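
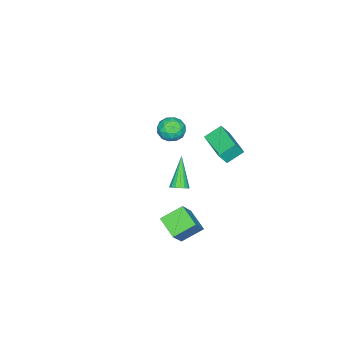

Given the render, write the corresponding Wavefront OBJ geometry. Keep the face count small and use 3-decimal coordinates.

v 2.025 1.868 -0.76
v 3.098 1.992 0.54
v 2.6 3.061 -1.349
v 3.673 3.186 -0.05
v 3.007 1.034 -1.49
v 4.08 1.159 -0.191
v 3.582 2.228 -2.08
v 4.655 2.352 -0.78
v -2.207 0.71 1.53
v -3.017 1.33 2.199
v -1 2.365 1.454
v -1.81 2.986 2.123
v -1.75 0.414 2.357
v -2.56 1.035 3.026
v -0.543 2.07 2.281
v -1.353 2.69 2.95
v 2.573 1.449 1.501
v 2.915 1.017 1.597
v 1.367 0.851 3.099
v 3.017 1.213 1.747
v 3.017 1.464 1.841
v 2.916 1.712 1.858
v 2.735 1.899 1.792
v 2.518 1.984 1.66
v 2.313 1.946 1.491
v 2.168 1.794 1.324
v 2.115 1.563 1.198
v 2.168 1.307 1.142
v 2.313 1.083 1.167
v 2.517 0.943 1.269
v 2.735 0.919 1.424
v -4.736 -2.872 -0.322
v -4.286 -2.481 0.386
v -3.594 -3.819 -0.526
v -3.144 -3.428 0.182
v -3.906 -3.929 0.339
v -4.611 -3.344 0.465
v -3.269 -2.956 -0.605
v -3.974 -2.371 -0.479
v -3.379 -2.533 0.211
v -3.772 -3.134 0.794
v -4.108 -3.166 -0.934
v -4.501 -3.767 -0.351
v -4.611 -2.594 0.05
v -3.269 -3.706 -0.19
v -3.717 -4.001 -0.098
v -3.452 -3.771 0.318
v -4.803 -3.101 0.097
v -4.538 -2.871 0.512
v -4.314 -3.721 0.485
v -3.342 -3.429 -0.652
v -3.077 -3.199 -0.237
v -4.428 -2.529 -0.458
v -4.163 -2.299 -0.042
v -3.566 -2.579 -0.625
v -3.813 -2.394 0.363
v -3.142 -2.951 0.243
v -3.215 -2.674 -0.219
v -3.63 -2.33 -0.145
v -4.045 -2.747 0.706
v -3.373 -3.304 0.586
v -3.821 -3.598 0.678
v -4.236 -3.254 0.752
v -3.512 -2.778 0.603
v -4.507 -2.996 -0.726
v -3.835 -3.553 -0.846
v -3.644 -3.046 -0.892
v -4.059 -2.702 -0.818
v -4.738 -3.349 -0.383
v -4.067 -3.906 -0.503
v -4.25 -3.97 0.005
v -4.665 -3.626 0.079
v -4.368 -3.522 -0.743
f 2 4 1
f 5 2 1
f 1 4 3
f 3 5 1
f 2 8 4
f 6 2 5
f 6 8 2
f 4 8 3
f 7 5 3
f 3 8 7
f 7 6 5
f 8 6 7
f 10 12 9
f 13 10 9
f 9 12 11
f 11 13 9
f 10 16 12
f 14 10 13
f 14 16 10
f 12 16 11
f 15 13 11
f 11 16 15
f 15 14 13
f 16 14 15
f 18 17 20
f 18 20 19
f 20 17 21
f 20 21 19
f 21 17 22
f 21 22 19
f 22 17 23
f 22 23 19
f 23 17 24
f 23 24 19
f 24 17 25
f 24 25 19
f 25 17 26
f 25 26 19
f 26 17 27
f 26 27 19
f 27 17 28
f 27 28 19
f 28 17 29
f 28 29 19
f 29 17 30
f 29 30 19
f 30 17 31
f 30 31 19
f 31 17 18
f 31 18 19
f 32 69 48
f 69 43 72
f 48 72 37
f 69 72 48
f 32 48 44
f 48 37 49
f 44 49 33
f 48 49 44
f 32 44 53
f 44 33 54
f 53 54 39
f 44 54 53
f 32 53 65
f 53 39 68
f 65 68 42
f 53 68 65
f 32 65 69
f 65 42 73
f 69 73 43
f 65 73 69
f 33 49 60
f 49 37 63
f 60 63 41
f 49 63 60
f 37 72 50
f 72 43 71
f 50 71 36
f 72 71 50
f 43 73 70
f 73 42 66
f 70 66 34
f 73 66 70
f 42 68 67
f 68 39 55
f 67 55 38
f 68 55 67
f 39 54 59
f 54 33 56
f 59 56 40
f 54 56 59
f 35 61 47
f 61 41 62
f 47 62 36
f 61 62 47
f 35 47 45
f 47 36 46
f 45 46 34
f 47 46 45
f 35 45 52
f 45 34 51
f 52 51 38
f 45 51 52
f 35 52 57
f 52 38 58
f 57 58 40
f 52 58 57
f 35 57 61
f 57 40 64
f 61 64 41
f 57 64 61
f 36 62 50
f 62 41 63
f 50 63 37
f 62 63 50
f 34 46 70
f 46 36 71
f 70 71 43
f 46 71 70
f 38 51 67
f 51 34 66
f 67 66 42
f 51 66 67
f 40 58 59
f 58 38 55
f 59 55 39
f 58 55 59
f 41 64 60
f 64 40 56
f 60 56 33
f 64 56 60



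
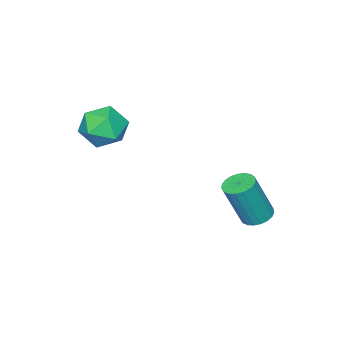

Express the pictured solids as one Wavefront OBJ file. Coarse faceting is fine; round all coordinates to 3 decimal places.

v -0.153 3.139 -4.019
v 0.283 2.666 -4.269
v 1.008 2.288 -2.291
v 0.573 2.761 -2.041
v 0.441 2.905 -4.281
v 1.166 2.527 -2.304
v 0.497 3.184 -4.248
v 1.222 2.806 -2.271
v 0.44 3.456 -4.175
v 1.165 3.078 -2.198
v 0.281 3.673 -4.076
v 1.006 3.295 -2.098
v 0.047 3.798 -3.966
v 0.772 3.419 -1.988
v -0.222 3.808 -3.865
v 0.503 3.43 -1.888
v -0.478 3.703 -3.791
v 0.247 3.325 -1.814
v -0.679 3.501 -3.757
v 0.047 3.122 -1.779
v -0.788 3.236 -3.767
v -0.063 2.857 -1.79
v -0.787 2.954 -3.822
v -0.062 2.576 -1.844
v -0.677 2.704 -3.91
v 0.048 2.326 -1.932
v -0.476 2.53 -4.017
v 0.249 2.151 -2.039
v -0.219 2.461 -4.124
v 0.506 2.082 -2.147
v 0.049 2.509 -4.213
v 0.774 2.13 -2.236
v 2.996 -1.112 1.089
v 3.546 -0.46 0.474
v 4.414 -1.5 1.946
v 4.964 -0.848 1.331
v 4.266 -0.461 2.015
v 3.39 -0.221 1.486
v 4.57 -1.739 0.934
v 3.694 -1.499 0.405
v 4.519 -0.848 0.378
v 4.331 -0.058 1.046
v 3.629 -1.902 1.374
v 3.441 -1.112 2.042
f 2 1 5
f 2 5 3
f 3 5 6
f 3 6 4
f 5 1 7
f 5 7 6
f 6 7 8
f 6 8 4
f 7 1 9
f 7 9 8
f 8 9 10
f 8 10 4
f 9 1 11
f 9 11 10
f 10 11 12
f 10 12 4
f 11 1 13
f 11 13 12
f 12 13 14
f 12 14 4
f 13 1 15
f 13 15 14
f 14 15 16
f 14 16 4
f 15 1 17
f 15 17 16
f 16 17 18
f 16 18 4
f 17 1 19
f 17 19 18
f 18 19 20
f 18 20 4
f 19 1 21
f 19 21 20
f 20 21 22
f 20 22 4
f 21 1 23
f 21 23 22
f 22 23 24
f 22 24 4
f 23 1 25
f 23 25 24
f 24 25 26
f 24 26 4
f 25 1 27
f 25 27 26
f 26 27 28
f 26 28 4
f 27 1 29
f 27 29 28
f 28 29 30
f 28 30 4
f 29 1 31
f 29 31 30
f 30 31 32
f 30 32 4
f 31 1 2
f 31 2 32
f 32 2 3
f 32 3 4
f 33 44 38
f 33 38 34
f 33 34 40
f 33 40 43
f 33 43 44
f 34 38 42
f 38 44 37
f 44 43 35
f 43 40 39
f 40 34 41
f 36 42 37
f 36 37 35
f 36 35 39
f 36 39 41
f 36 41 42
f 37 42 38
f 35 37 44
f 39 35 43
f 41 39 40
f 42 41 34



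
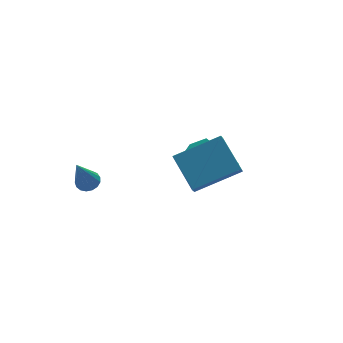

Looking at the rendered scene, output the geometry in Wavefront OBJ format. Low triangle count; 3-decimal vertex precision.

v -1.732 0.983 -1.091
v -1.23 0.822 -0.935
v -2.408 0.577 0.671
v -1.234 1.079 -0.878
v -1.353 1.314 -0.869
v -1.558 1.473 -0.911
v -1.803 1.52 -0.995
v -2.032 1.443 -1.1
v -2.192 1.262 -1.203
v -2.247 1.016 -1.281
v -2.184 0.763 -1.315
v -2.017 0.56 -1.297
v -1.785 0.454 -1.233
v -1.541 0.469 -1.136
v -1.34 0.602 -1.028
v 2.355 0.322 -0.769
v 2.732 -0.411 0.075
v 3.038 0.813 -0.648
v 3.415 0.08 0.196
v 3.345 -0.72 -2.116
v 3.722 -1.453 -1.272
v 4.028 -0.229 -1.995
v 4.405 -0.962 -1.151
v 0.18 -4.426 2.076
v 2.136 -4.84 2.839
v 0.128 -2.939 3.016
v 2.084 -3.352 3.778
v 0.536 -3.988 1.402
v 2.492 -4.401 2.164
v 0.484 -2.5 2.341
v 2.44 -2.914 3.104
f 2 1 4
f 2 4 3
f 4 1 5
f 4 5 3
f 5 1 6
f 5 6 3
f 6 1 7
f 6 7 3
f 7 1 8
f 7 8 3
f 8 1 9
f 8 9 3
f 9 1 10
f 9 10 3
f 10 1 11
f 10 11 3
f 11 1 12
f 11 12 3
f 12 1 13
f 12 13 3
f 13 1 14
f 13 14 3
f 14 1 15
f 14 15 3
f 15 1 2
f 15 2 3
f 17 19 16
f 20 17 16
f 16 19 18
f 18 20 16
f 17 23 19
f 21 17 20
f 21 23 17
f 19 23 18
f 22 20 18
f 18 23 22
f 22 21 20
f 23 21 22
f 25 27 24
f 28 25 24
f 24 27 26
f 26 28 24
f 25 31 27
f 29 25 28
f 29 31 25
f 27 31 26
f 30 28 26
f 26 31 30
f 30 29 28
f 31 29 30



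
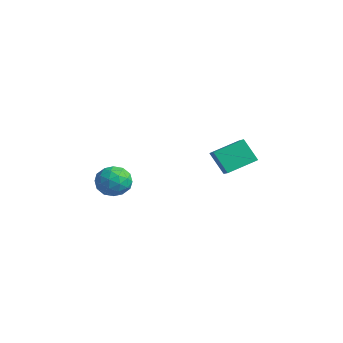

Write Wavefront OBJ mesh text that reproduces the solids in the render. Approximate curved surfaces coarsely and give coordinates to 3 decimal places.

v -3.311 -1.786 1.972
v -2.349 -1.986 2.201
v -3.671 -3.374 2.099
v -2.709 -3.574 2.328
v -3.288 -3.069 2.982
v -3.066 -2.088 2.904
v -2.954 -3.272 1.396
v -2.732 -2.291 1.318
v -2.128 -2.905 1.845
v -2.334 -2.779 2.825
v -3.686 -2.581 1.475
v -3.892 -2.455 2.455
v -2.798 -1.747 2.075
v -3.222 -3.613 2.225
v -3.562 -3.317 2.609
v -2.996 -3.434 2.744
v -3.22 -1.806 2.489
v -2.654 -1.924 2.623
v -3.206 -2.561 3.082
v -3.366 -3.436 1.677
v -2.8 -3.554 1.811
v -3.024 -1.926 1.556
v -2.458 -2.043 1.691
v -2.814 -2.799 1.218
v -2.103 -2.404 2
v -2.315 -3.338 2.075
v -2.459 -3.16 1.527
v -2.328 -2.583 1.481
v -2.224 -2.331 2.576
v -2.436 -3.264 2.651
v -2.776 -2.967 3.036
v -2.645 -2.39 2.99
v -2.094 -2.87 2.367
v -3.584 -2.096 1.649
v -3.796 -3.029 1.724
v -3.375 -2.97 1.31
v -3.244 -2.393 1.264
v -3.705 -2.022 2.225
v -3.917 -2.956 2.3
v -3.692 -2.777 2.819
v -3.561 -2.2 2.773
v -3.926 -2.49 1.933
v -2.642 2.81 2.903
v -1.874 2.53 3.326
v -2.373 4.48 3.519
v -1.605 4.2 3.942
v -1.835 3.14 1.658
v -1.067 2.86 2.081
v -1.566 4.81 2.274
v -0.798 4.53 2.697
f 1 38 17
f 38 12 41
f 17 41 6
f 38 41 17
f 1 17 13
f 17 6 18
f 13 18 2
f 17 18 13
f 1 13 22
f 13 2 23
f 22 23 8
f 13 23 22
f 1 22 34
f 22 8 37
f 34 37 11
f 22 37 34
f 1 34 38
f 34 11 42
f 38 42 12
f 34 42 38
f 2 18 29
f 18 6 32
f 29 32 10
f 18 32 29
f 6 41 19
f 41 12 40
f 19 40 5
f 41 40 19
f 12 42 39
f 42 11 35
f 39 35 3
f 42 35 39
f 11 37 36
f 37 8 24
f 36 24 7
f 37 24 36
f 8 23 28
f 23 2 25
f 28 25 9
f 23 25 28
f 4 30 16
f 30 10 31
f 16 31 5
f 30 31 16
f 4 16 14
f 16 5 15
f 14 15 3
f 16 15 14
f 4 14 21
f 14 3 20
f 21 20 7
f 14 20 21
f 4 21 26
f 21 7 27
f 26 27 9
f 21 27 26
f 4 26 30
f 26 9 33
f 30 33 10
f 26 33 30
f 5 31 19
f 31 10 32
f 19 32 6
f 31 32 19
f 3 15 39
f 15 5 40
f 39 40 12
f 15 40 39
f 7 20 36
f 20 3 35
f 36 35 11
f 20 35 36
f 9 27 28
f 27 7 24
f 28 24 8
f 27 24 28
f 10 33 29
f 33 9 25
f 29 25 2
f 33 25 29
f 44 46 43
f 47 44 43
f 43 46 45
f 45 47 43
f 44 50 46
f 48 44 47
f 48 50 44
f 46 50 45
f 49 47 45
f 45 50 49
f 49 48 47
f 50 48 49



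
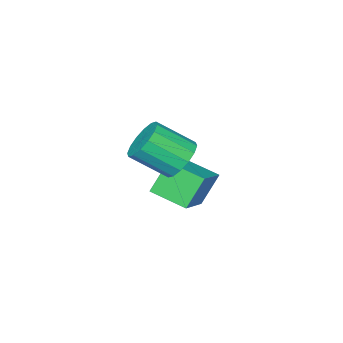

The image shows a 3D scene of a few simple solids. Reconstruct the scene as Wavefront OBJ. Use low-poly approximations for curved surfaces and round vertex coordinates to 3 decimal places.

v 1.564 0.976 -0.195
v 2.581 1.447 0.358
v 1.276 1.942 -0.489
v 2.294 2.413 0.064
v 2.086 0.867 -1.064
v 3.104 1.338 -0.511
v 1.799 1.833 -1.358
v 2.816 2.304 -0.805
v 3.519 2.863 1.509
v 3.966 3.263 1.529
v 4.568 2.557 2.192
v 4.121 2.157 2.171
v 3.784 3.334 1.77
v 4.385 2.628 2.433
v 3.53 3.279 1.941
v 4.132 2.573 2.604
v 3.274 3.112 1.996
v 3.876 2.406 2.659
v 3.084 2.879 1.921
v 3.685 2.173 2.584
v 3.01 2.641 1.735
v 3.611 1.935 2.398
v 3.072 2.463 1.488
v 3.674 1.757 2.151
v 3.255 2.392 1.247
v 3.856 1.686 1.91
v 3.508 2.447 1.076
v 4.11 1.741 1.739
v 3.764 2.614 1.021
v 4.366 1.908 1.684
v 3.955 2.847 1.096
v 4.556 2.141 1.759
v 4.029 3.085 1.282
v 4.63 2.379 1.945
f 2 4 1
f 5 2 1
f 1 4 3
f 3 5 1
f 2 8 4
f 6 2 5
f 6 8 2
f 4 8 3
f 7 5 3
f 3 8 7
f 7 6 5
f 8 6 7
f 10 9 13
f 10 13 11
f 11 13 14
f 11 14 12
f 13 9 15
f 13 15 14
f 14 15 16
f 14 16 12
f 15 9 17
f 15 17 16
f 16 17 18
f 16 18 12
f 17 9 19
f 17 19 18
f 18 19 20
f 18 20 12
f 19 9 21
f 19 21 20
f 20 21 22
f 20 22 12
f 21 9 23
f 21 23 22
f 22 23 24
f 22 24 12
f 23 9 25
f 23 25 24
f 24 25 26
f 24 26 12
f 25 9 27
f 25 27 26
f 26 27 28
f 26 28 12
f 27 9 29
f 27 29 28
f 28 29 30
f 28 30 12
f 29 9 31
f 29 31 30
f 30 31 32
f 30 32 12
f 31 9 33
f 31 33 32
f 32 33 34
f 32 34 12
f 33 9 10
f 33 10 34
f 34 10 11
f 34 11 12



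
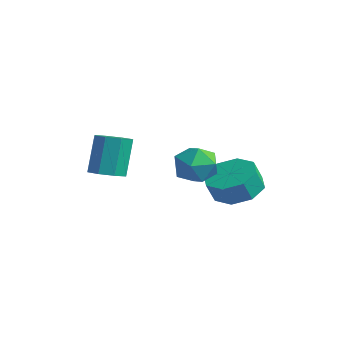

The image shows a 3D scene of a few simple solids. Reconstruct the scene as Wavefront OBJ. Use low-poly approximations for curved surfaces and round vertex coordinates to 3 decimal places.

v -3.771 -3.683 0.761
v -3.353 -4.294 1.036
v -3.691 -3.769 2.714
v -4.109 -3.157 2.439
v -3.014 -3.801 0.951
v -3.351 -3.276 2.628
v -3.118 -3.239 0.754
v -3.455 -2.714 2.431
v -3.605 -2.937 0.561
v -3.942 -2.412 2.239
v -4.189 -3.071 0.486
v -4.527 -2.546 2.164
v -4.529 -3.564 0.572
v -4.866 -3.039 2.249
v -4.425 -4.126 0.769
v -4.762 -3.601 2.446
v -3.938 -4.428 0.961
v -4.275 -3.903 2.639
v -2.835 -0.585 1.748
v -2.094 0.068 1.597
v -2.146 -1.608 0.703
v -1.405 -0.955 0.552
v -1.488 -1.421 1.431
v -1.914 -0.789 2.077
v -2.326 -0.751 0.223
v -2.752 -0.119 0.869
v -1.78 -0.034 0.654
v -1.262 -0.449 1.401
v -2.978 -1.091 0.899
v -2.46 -1.506 1.646
v -1.742 0.936 -0.372
v -1.103 0.16 -0.794
v -1.04 -0.291 0.129
v -1.678 0.484 0.552
v -0.667 0.81 -0.507
v -0.604 0.359 0.417
v -0.861 1.534 -0.14
v -0.798 1.083 0.784
v -1.57 1.907 0.091
v -1.507 1.456 1.015
v -2.38 1.711 0.051
v -2.317 1.26 0.974
v -2.816 1.061 -0.237
v -2.753 0.61 0.687
v -2.622 0.337 -0.604
v -2.559 -0.114 0.32
v -1.913 -0.036 -0.835
v -1.85 -0.487 0.089
f 2 1 5
f 2 5 3
f 3 5 6
f 3 6 4
f 5 1 7
f 5 7 6
f 6 7 8
f 6 8 4
f 7 1 9
f 7 9 8
f 8 9 10
f 8 10 4
f 9 1 11
f 9 11 10
f 10 11 12
f 10 12 4
f 11 1 13
f 11 13 12
f 12 13 14
f 12 14 4
f 13 1 15
f 13 15 14
f 14 15 16
f 14 16 4
f 15 1 17
f 15 17 16
f 16 17 18
f 16 18 4
f 17 1 2
f 17 2 18
f 18 2 3
f 18 3 4
f 19 30 24
f 19 24 20
f 19 20 26
f 19 26 29
f 19 29 30
f 20 24 28
f 24 30 23
f 30 29 21
f 29 26 25
f 26 20 27
f 22 28 23
f 22 23 21
f 22 21 25
f 22 25 27
f 22 27 28
f 23 28 24
f 21 23 30
f 25 21 29
f 27 25 26
f 28 27 20
f 32 31 35
f 32 35 33
f 33 35 36
f 33 36 34
f 35 31 37
f 35 37 36
f 36 37 38
f 36 38 34
f 37 31 39
f 37 39 38
f 38 39 40
f 38 40 34
f 39 31 41
f 39 41 40
f 40 41 42
f 40 42 34
f 41 31 43
f 41 43 42
f 42 43 44
f 42 44 34
f 43 31 45
f 43 45 44
f 44 45 46
f 44 46 34
f 45 31 47
f 45 47 46
f 46 47 48
f 46 48 34
f 47 31 32
f 47 32 48
f 48 32 33
f 48 33 34



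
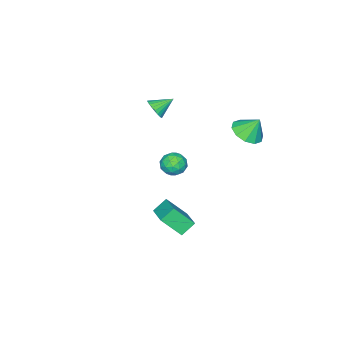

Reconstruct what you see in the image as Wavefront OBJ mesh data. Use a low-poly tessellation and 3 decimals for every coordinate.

v -0.904 -0.794 -0.534
v -0.412 -1.105 -0.12
v -1.428 -1.815 -0.68
v -0.936 -2.126 -0.266
v -1.409 -1.674 0.021
v -1.086 -1.043 0.111
v -0.754 -1.877 -0.911
v -0.431 -1.246 -0.821
v -0.319 -1.775 -0.353
v -0.724 -1.649 0.223
v -1.116 -1.271 -1.023
v -1.521 -1.145 -0.447
v -0.612 -0.86 -0.314
v -1.228 -2.06 -0.486
v -1.506 -1.794 -0.317
v -1.217 -1.978 -0.074
v -1.008 -0.823 -0.179
v -0.719 -1.006 0.065
v -1.305 -1.341 0.148
v -1.121 -1.914 -0.865
v -0.832 -2.097 -0.621
v -0.623 -0.942 -0.726
v -0.334 -1.126 -0.483
v -0.535 -1.579 -0.948
v -0.268 -1.436 -0.208
v -0.576 -2.037 -0.293
v -0.469 -1.89 -0.672
v -0.279 -1.519 -0.62
v -0.506 -1.363 0.131
v -0.814 -1.963 0.045
v -1.092 -1.697 0.214
v -0.902 -1.326 0.266
v -0.452 -1.756 -0.006
v -1.026 -0.957 -0.845
v -1.334 -1.557 -0.931
v -0.938 -1.594 -1.066
v -0.748 -1.223 -1.014
v -1.264 -0.883 -0.507
v -1.572 -1.484 -0.592
v -1.561 -1.401 -0.18
v -1.371 -1.03 -0.128
v -1.388 -1.164 -0.794
v -0.78 -2.49 3.191
v -0.38 -2.34 3.627
v -1.56 -1.97 3.729
v -0.359 -2.155 3.479
v -0.402 -2.021 3.287
v -0.502 -1.958 3.081
v -0.645 -1.976 2.891
v -0.808 -2.072 2.747
v -0.967 -2.232 2.671
v -1.098 -2.431 2.674
v -1.18 -2.639 2.756
v -1.201 -2.824 2.904
v -1.158 -2.958 3.095
v -1.058 -3.021 3.302
v -0.915 -3.003 3.492
v -0.752 -2.907 3.636
v -0.593 -2.747 3.712
v -0.462 -2.548 3.709
v 3.513 2.041 -0.178
v 4.006 1.238 0.775
v 2.889 2.292 0.357
v 3.382 1.489 1.31
v 4.378 3.151 0.31
v 4.871 2.348 1.263
v 3.754 3.402 0.845
v 4.247 2.599 1.798
v -2.041 2.009 2.919
v -1.456 1.527 3.325
v -2.279 2.531 3.881
v -1.213 1.966 3.148
v -1.286 2.421 2.883
v -1.648 2.718 2.632
v -2.16 2.745 2.49
v -2.626 2.491 2.513
v -2.869 2.053 2.69
v -2.795 1.598 2.955
v -2.434 1.3 3.206
v -1.922 1.273 3.347
f 1 38 17
f 38 12 41
f 17 41 6
f 38 41 17
f 1 17 13
f 17 6 18
f 13 18 2
f 17 18 13
f 1 13 22
f 13 2 23
f 22 23 8
f 13 23 22
f 1 22 34
f 22 8 37
f 34 37 11
f 22 37 34
f 1 34 38
f 34 11 42
f 38 42 12
f 34 42 38
f 2 18 29
f 18 6 32
f 29 32 10
f 18 32 29
f 6 41 19
f 41 12 40
f 19 40 5
f 41 40 19
f 12 42 39
f 42 11 35
f 39 35 3
f 42 35 39
f 11 37 36
f 37 8 24
f 36 24 7
f 37 24 36
f 8 23 28
f 23 2 25
f 28 25 9
f 23 25 28
f 4 30 16
f 30 10 31
f 16 31 5
f 30 31 16
f 4 16 14
f 16 5 15
f 14 15 3
f 16 15 14
f 4 14 21
f 14 3 20
f 21 20 7
f 14 20 21
f 4 21 26
f 21 7 27
f 26 27 9
f 21 27 26
f 4 26 30
f 26 9 33
f 30 33 10
f 26 33 30
f 5 31 19
f 31 10 32
f 19 32 6
f 31 32 19
f 3 15 39
f 15 5 40
f 39 40 12
f 15 40 39
f 7 20 36
f 20 3 35
f 36 35 11
f 20 35 36
f 9 27 28
f 27 7 24
f 28 24 8
f 27 24 28
f 10 33 29
f 33 9 25
f 29 25 2
f 33 25 29
f 44 43 46
f 44 46 45
f 46 43 47
f 46 47 45
f 47 43 48
f 47 48 45
f 48 43 49
f 48 49 45
f 49 43 50
f 49 50 45
f 50 43 51
f 50 51 45
f 51 43 52
f 51 52 45
f 52 43 53
f 52 53 45
f 53 43 54
f 53 54 45
f 54 43 55
f 54 55 45
f 55 43 56
f 55 56 45
f 56 43 57
f 56 57 45
f 57 43 58
f 57 58 45
f 58 43 59
f 58 59 45
f 59 43 60
f 59 60 45
f 60 43 44
f 60 44 45
f 62 64 61
f 65 62 61
f 61 64 63
f 63 65 61
f 62 68 64
f 66 62 65
f 66 68 62
f 64 68 63
f 67 65 63
f 63 68 67
f 67 66 65
f 68 66 67
f 70 69 72
f 70 72 71
f 72 69 73
f 72 73 71
f 73 69 74
f 73 74 71
f 74 69 75
f 74 75 71
f 75 69 76
f 75 76 71
f 76 69 77
f 76 77 71
f 77 69 78
f 77 78 71
f 78 69 79
f 78 79 71
f 79 69 80
f 79 80 71
f 80 69 70
f 80 70 71



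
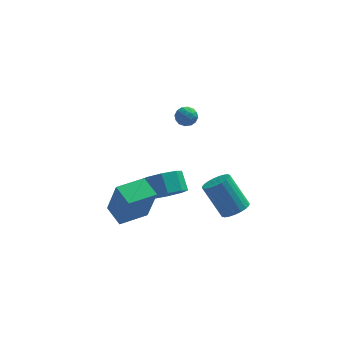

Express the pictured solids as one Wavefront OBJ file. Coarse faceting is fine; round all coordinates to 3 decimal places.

v -1.115 -2.276 -1.756
v -0.404 -1.655 -2.141
v -0.674 -0.842 -1.329
v -1.385 -1.464 -0.944
v -1.102 -1.553 -2.475
v -1.372 -0.741 -1.663
v -1.808 -1.875 -2.388
v -2.078 -1.062 -1.576
v -2.108 -2.432 -1.931
v -2.378 -1.619 -1.119
v -1.826 -2.898 -1.371
v -2.096 -2.085 -0.559
v -1.128 -2.999 -1.037
v -1.398 -2.187 -0.225
v -0.422 -2.678 -1.124
v -0.692 -1.865 -0.312
v -0.122 -2.121 -1.581
v -0.392 -1.308 -0.769
v 2.043 -4.207 -1.373
v 2.505 -4.625 -0.937
v 1.599 -3.97 0.649
v 1.137 -3.553 0.213
v 2.663 -4.352 -0.959
v 1.758 -3.698 0.627
v 2.715 -4.055 -1.052
v 1.809 -3.4 0.534
v 2.65 -3.783 -1.201
v 1.744 -3.129 0.385
v 2.48 -3.586 -1.38
v 1.574 -2.931 0.206
v 2.235 -3.495 -1.557
v 1.329 -2.841 0.029
v 1.956 -3.528 -1.703
v 1.05 -2.874 -0.117
v 1.693 -3.678 -1.791
v 0.787 -3.024 -0.205
v 1.49 -3.92 -1.808
v 0.584 -3.265 -0.222
v 1.382 -4.211 -1.749
v 0.476 -3.557 -0.163
v 1.389 -4.502 -1.625
v 0.483 -3.847 -0.039
v 1.509 -4.741 -1.457
v 0.603 -4.087 0.128
v 1.721 -4.889 -1.275
v 0.815 -4.235 0.31
v 1.989 -4.918 -1.11
v 1.083 -4.264 0.476
v 2.266 -4.825 -0.991
v 1.36 -4.171 0.595
v -0.563 2.464 0.556
v -0.257 2.987 0.733
v 0.217 2.213 -0.053
v 0.523 2.736 0.124
v 0.438 2.266 0.536
v -0.044 2.421 0.912
v 0.004 2.779 -0.232
v -0.478 2.934 0.144
v 0.094 3.182 0.246
v 0.362 2.864 0.72
v -0.402 2.336 -0.04
v -0.134 2.018 0.434
v -0.479 2.748 0.698
v 0.439 2.452 -0.018
v 0.389 2.176 0.224
v 0.568 2.483 0.328
v -0.353 2.415 0.803
v -0.174 2.722 0.907
v 0.235 2.298 0.791
v 0.134 2.478 -0.227
v 0.313 2.785 -0.123
v -0.608 2.717 0.352
v -0.429 3.024 0.456
v -0.275 2.902 -0.111
v -0.093 3.169 0.515
v 0.366 3.022 0.158
v 0.061 3.047 -0.052
v -0.222 3.138 0.169
v 0.065 2.983 0.794
v 0.524 2.835 0.437
v 0.473 2.559 0.679
v 0.19 2.65 0.9
v 0.271 3.097 0.508
v -0.564 2.365 0.243
v -0.105 2.217 -0.114
v -0.23 2.55 -0.22
v -0.513 2.641 0.001
v -0.406 2.178 0.522
v 0.053 2.031 0.165
v 0.182 2.062 0.511
v -0.101 2.153 0.732
v -0.311 2.103 0.172
v -3.454 -4.386 -2.136
v -3.008 -4.999 -0.092
v -4.031 -3.42 -1.721
v -3.584 -4.032 0.323
v -2.116 -3.568 -2.183
v -1.669 -4.18 -0.139
v -2.692 -2.601 -1.768
v -2.246 -3.214 0.276
f 2 1 5
f 2 5 3
f 3 5 6
f 3 6 4
f 5 1 7
f 5 7 6
f 6 7 8
f 6 8 4
f 7 1 9
f 7 9 8
f 8 9 10
f 8 10 4
f 9 1 11
f 9 11 10
f 10 11 12
f 10 12 4
f 11 1 13
f 11 13 12
f 12 13 14
f 12 14 4
f 13 1 15
f 13 15 14
f 14 15 16
f 14 16 4
f 15 1 17
f 15 17 16
f 16 17 18
f 16 18 4
f 17 1 2
f 17 2 18
f 18 2 3
f 18 3 4
f 20 19 23
f 20 23 21
f 21 23 24
f 21 24 22
f 23 19 25
f 23 25 24
f 24 25 26
f 24 26 22
f 25 19 27
f 25 27 26
f 26 27 28
f 26 28 22
f 27 19 29
f 27 29 28
f 28 29 30
f 28 30 22
f 29 19 31
f 29 31 30
f 30 31 32
f 30 32 22
f 31 19 33
f 31 33 32
f 32 33 34
f 32 34 22
f 33 19 35
f 33 35 34
f 34 35 36
f 34 36 22
f 35 19 37
f 35 37 36
f 36 37 38
f 36 38 22
f 37 19 39
f 37 39 38
f 38 39 40
f 38 40 22
f 39 19 41
f 39 41 40
f 40 41 42
f 40 42 22
f 41 19 43
f 41 43 42
f 42 43 44
f 42 44 22
f 43 19 45
f 43 45 44
f 44 45 46
f 44 46 22
f 45 19 47
f 45 47 46
f 46 47 48
f 46 48 22
f 47 19 49
f 47 49 48
f 48 49 50
f 48 50 22
f 49 19 20
f 49 20 50
f 50 20 21
f 50 21 22
f 51 88 67
f 88 62 91
f 67 91 56
f 88 91 67
f 51 67 63
f 67 56 68
f 63 68 52
f 67 68 63
f 51 63 72
f 63 52 73
f 72 73 58
f 63 73 72
f 51 72 84
f 72 58 87
f 84 87 61
f 72 87 84
f 51 84 88
f 84 61 92
f 88 92 62
f 84 92 88
f 52 68 79
f 68 56 82
f 79 82 60
f 68 82 79
f 56 91 69
f 91 62 90
f 69 90 55
f 91 90 69
f 62 92 89
f 92 61 85
f 89 85 53
f 92 85 89
f 61 87 86
f 87 58 74
f 86 74 57
f 87 74 86
f 58 73 78
f 73 52 75
f 78 75 59
f 73 75 78
f 54 80 66
f 80 60 81
f 66 81 55
f 80 81 66
f 54 66 64
f 66 55 65
f 64 65 53
f 66 65 64
f 54 64 71
f 64 53 70
f 71 70 57
f 64 70 71
f 54 71 76
f 71 57 77
f 76 77 59
f 71 77 76
f 54 76 80
f 76 59 83
f 80 83 60
f 76 83 80
f 55 81 69
f 81 60 82
f 69 82 56
f 81 82 69
f 53 65 89
f 65 55 90
f 89 90 62
f 65 90 89
f 57 70 86
f 70 53 85
f 86 85 61
f 70 85 86
f 59 77 78
f 77 57 74
f 78 74 58
f 77 74 78
f 60 83 79
f 83 59 75
f 79 75 52
f 83 75 79
f 94 96 93
f 97 94 93
f 93 96 95
f 95 97 93
f 94 100 96
f 98 94 97
f 98 100 94
f 96 100 95
f 99 97 95
f 95 100 99
f 99 98 97
f 100 98 99



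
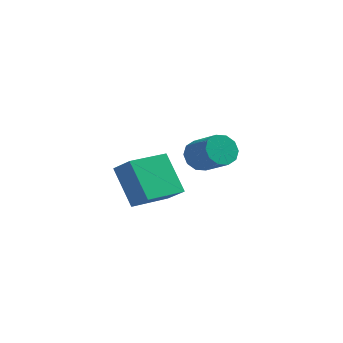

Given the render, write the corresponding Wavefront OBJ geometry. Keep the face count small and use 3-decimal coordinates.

v -0.989 0.748 -0.938
v -2.01 1.419 0.607
v -0.172 2.366 -1.101
v -1.194 3.037 0.444
v -0.166 0.403 -0.244
v -1.188 1.074 1.301
v 0.65 2.021 -0.407
v -0.371 2.692 1.138
v 2.612 -1.469 3.392
v 3.057 -1.273 2.902
v 4.093 -1.835 3.619
v 3.648 -2.031 4.108
v 3.029 -0.958 3.189
v 4.066 -1.521 3.905
v 2.842 -0.839 3.553
v 3.879 -1.401 4.269
v 2.567 -0.96 3.855
v 3.604 -1.522 4.572
v 2.309 -1.275 3.981
v 3.346 -1.838 4.698
v 2.167 -1.665 3.881
v 3.203 -2.227 4.598
v 2.194 -1.979 3.595
v 3.231 -2.542 4.311
v 2.381 -2.099 3.231
v 3.418 -2.661 3.947
v 2.656 -1.978 2.928
v 3.693 -2.54 3.645
v 2.914 -1.662 2.802
v 3.951 -2.225 3.519
f 2 4 1
f 5 2 1
f 1 4 3
f 3 5 1
f 2 8 4
f 6 2 5
f 6 8 2
f 4 8 3
f 7 5 3
f 3 8 7
f 7 6 5
f 8 6 7
f 10 9 13
f 10 13 11
f 11 13 14
f 11 14 12
f 13 9 15
f 13 15 14
f 14 15 16
f 14 16 12
f 15 9 17
f 15 17 16
f 16 17 18
f 16 18 12
f 17 9 19
f 17 19 18
f 18 19 20
f 18 20 12
f 19 9 21
f 19 21 20
f 20 21 22
f 20 22 12
f 21 9 23
f 21 23 22
f 22 23 24
f 22 24 12
f 23 9 25
f 23 25 24
f 24 25 26
f 24 26 12
f 25 9 27
f 25 27 26
f 26 27 28
f 26 28 12
f 27 9 29
f 27 29 28
f 28 29 30
f 28 30 12
f 29 9 10
f 29 10 30
f 30 10 11
f 30 11 12



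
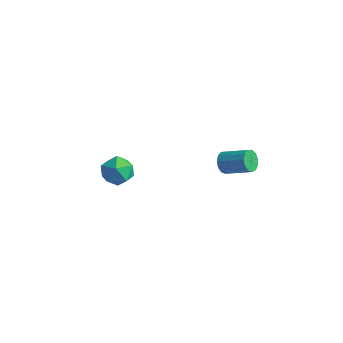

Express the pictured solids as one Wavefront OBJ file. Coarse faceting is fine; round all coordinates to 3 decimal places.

v -4.224 1.61 -3.816
v -3.696 1.849 -4.681
v -2.864 0.831 -3.199
v -2.336 1.07 -4.064
v -2.607 1.821 -3.396
v -3.447 2.302 -3.777
v -3.113 0.378 -4.103
v -3.953 0.859 -4.484
v -3.009 1.087 -4.858
v -2.696 1.979 -4.421
v -3.864 0.701 -3.459
v -3.551 1.593 -3.022
v 2.711 3.037 -0.803
v 3.055 2.746 -1.312
v 4.433 3.211 -0.646
v 4.089 3.503 -0.137
v 2.985 3.107 -1.421
v 4.364 3.572 -0.756
v 2.829 3.445 -1.334
v 4.208 3.911 -0.668
v 2.635 3.655 -1.078
v 4.014 4.12 -0.413
v 2.465 3.668 -0.735
v 3.844 4.133 -0.069
v 2.373 3.481 -0.413
v 3.752 3.946 0.252
v 2.388 3.153 -0.215
v 3.767 3.618 0.45
v 2.506 2.789 -0.204
v 3.884 3.254 0.461
v 2.688 2.503 -0.383
v 4.067 2.968 0.283
v 2.878 2.387 -0.695
v 4.257 2.852 -0.029
v 3.014 2.478 -1.041
v 4.393 2.943 -0.376
f 1 12 6
f 1 6 2
f 1 2 8
f 1 8 11
f 1 11 12
f 2 6 10
f 6 12 5
f 12 11 3
f 11 8 7
f 8 2 9
f 4 10 5
f 4 5 3
f 4 3 7
f 4 7 9
f 4 9 10
f 5 10 6
f 3 5 12
f 7 3 11
f 9 7 8
f 10 9 2
f 14 13 17
f 14 17 15
f 15 17 18
f 15 18 16
f 17 13 19
f 17 19 18
f 18 19 20
f 18 20 16
f 19 13 21
f 19 21 20
f 20 21 22
f 20 22 16
f 21 13 23
f 21 23 22
f 22 23 24
f 22 24 16
f 23 13 25
f 23 25 24
f 24 25 26
f 24 26 16
f 25 13 27
f 25 27 26
f 26 27 28
f 26 28 16
f 27 13 29
f 27 29 28
f 28 29 30
f 28 30 16
f 29 13 31
f 29 31 30
f 30 31 32
f 30 32 16
f 31 13 33
f 31 33 32
f 32 33 34
f 32 34 16
f 33 13 35
f 33 35 34
f 34 35 36
f 34 36 16
f 35 13 14
f 35 14 36
f 36 14 15
f 36 15 16



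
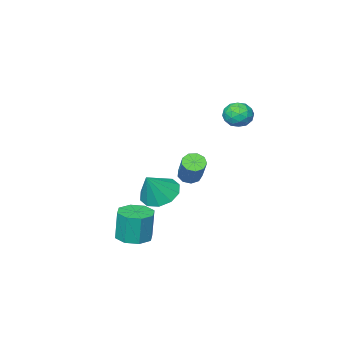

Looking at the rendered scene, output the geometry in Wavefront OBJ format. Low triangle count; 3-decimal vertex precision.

v -3.262 -2.513 -2.284
v -2.662 -2.756 -2.349
v -2.059 -1.65 -0.9
v -2.658 -1.407 -0.836
v -2.708 -2.395 -2.605
v -2.105 -1.289 -1.156
v -3.014 -2.09 -2.711
v -2.41 -0.984 -1.262
v -3.435 -1.982 -2.617
v -2.831 -0.876 -1.169
v -3.775 -2.123 -2.368
v -3.172 -1.017 -0.919
v -3.875 -2.446 -2.08
v -3.272 -1.34 -0.631
v -3.688 -2.801 -1.887
v -3.085 -1.695 -0.438
v -3.302 -3.021 -1.88
v -2.698 -1.915 -0.431
v -2.897 -3.003 -2.063
v -2.293 -1.897 -0.614
v -3.722 1.389 2.956
v -3.185 0.941 2.508
v -4.435 0.279 3.212
v -3.898 -0.169 2.764
v -3.662 0.157 3.49
v -3.221 0.844 3.332
v -4.399 0.376 2.388
v -3.958 1.063 2.23
v -3.603 0.315 2.157
v -3.148 0.18 2.838
v -4.472 1.04 2.882
v -4.017 0.905 3.563
v -3.391 1.263 2.71
v -4.229 -0.043 3.01
v -4.09 0.149 3.437
v -3.774 -0.114 3.174
v -3.412 1.205 3.194
v -3.097 0.942 2.931
v -3.377 0.481 3.508
v -4.523 0.278 2.789
v -4.208 0.015 2.526
v -3.846 1.334 2.546
v -3.53 1.071 2.283
v -4.243 0.739 2.212
v -3.321 0.632 2.24
v -3.74 -0.021 2.39
v -4.035 0.3 2.169
v -3.776 0.703 2.076
v -3.053 0.552 2.64
v -3.472 -0.101 2.79
v -3.333 0.091 3.217
v -3.075 0.495 3.125
v -3.299 0.184 2.434
v -4.148 1.321 2.93
v -4.567 0.668 3.08
v -4.545 0.725 2.595
v -4.287 1.129 2.503
v -3.88 1.241 3.33
v -4.299 0.588 3.48
v -3.844 0.517 3.644
v -3.585 0.92 3.551
v -4.321 1.036 3.286
v 1.592 -0.821 -4.588
v 2.455 -0.422 -4.579
v 2.39 -0.32 -2.824
v 1.528 -0.719 -2.832
v 1.921 0.069 -4.628
v 1.857 0.171 -2.872
v 1.195 0.04 -4.652
v 1.131 0.142 -2.897
v 0.702 -0.494 -4.64
v 0.637 -0.392 -2.884
v 0.73 -1.22 -4.596
v 0.665 -1.118 -2.841
v 1.263 -1.711 -4.548
v 1.199 -1.609 -2.792
v 1.989 -1.682 -4.523
v 1.925 -1.58 -2.768
v 2.483 -1.148 -4.536
v 2.418 -1.046 -2.78
v 0.252 -0.449 -1.766
v 0.868 0.289 -2.28
v 1.208 -0.291 -0.394
v 0.367 0.615 -1.969
v -0.178 0.535 -1.581
v -0.558 0.079 -1.263
v -0.629 -0.579 -1.138
v -0.363 -1.188 -1.252
v 0.137 -1.514 -1.563
v 0.682 -1.434 -1.952
v 1.062 -0.977 -2.269
v 1.133 -0.319 -2.395
f 2 1 5
f 2 5 3
f 3 5 6
f 3 6 4
f 5 1 7
f 5 7 6
f 6 7 8
f 6 8 4
f 7 1 9
f 7 9 8
f 8 9 10
f 8 10 4
f 9 1 11
f 9 11 10
f 10 11 12
f 10 12 4
f 11 1 13
f 11 13 12
f 12 13 14
f 12 14 4
f 13 1 15
f 13 15 14
f 14 15 16
f 14 16 4
f 15 1 17
f 15 17 16
f 16 17 18
f 16 18 4
f 17 1 19
f 17 19 18
f 18 19 20
f 18 20 4
f 19 1 2
f 19 2 20
f 20 2 3
f 20 3 4
f 21 58 37
f 58 32 61
f 37 61 26
f 58 61 37
f 21 37 33
f 37 26 38
f 33 38 22
f 37 38 33
f 21 33 42
f 33 22 43
f 42 43 28
f 33 43 42
f 21 42 54
f 42 28 57
f 54 57 31
f 42 57 54
f 21 54 58
f 54 31 62
f 58 62 32
f 54 62 58
f 22 38 49
f 38 26 52
f 49 52 30
f 38 52 49
f 26 61 39
f 61 32 60
f 39 60 25
f 61 60 39
f 32 62 59
f 62 31 55
f 59 55 23
f 62 55 59
f 31 57 56
f 57 28 44
f 56 44 27
f 57 44 56
f 28 43 48
f 43 22 45
f 48 45 29
f 43 45 48
f 24 50 36
f 50 30 51
f 36 51 25
f 50 51 36
f 24 36 34
f 36 25 35
f 34 35 23
f 36 35 34
f 24 34 41
f 34 23 40
f 41 40 27
f 34 40 41
f 24 41 46
f 41 27 47
f 46 47 29
f 41 47 46
f 24 46 50
f 46 29 53
f 50 53 30
f 46 53 50
f 25 51 39
f 51 30 52
f 39 52 26
f 51 52 39
f 23 35 59
f 35 25 60
f 59 60 32
f 35 60 59
f 27 40 56
f 40 23 55
f 56 55 31
f 40 55 56
f 29 47 48
f 47 27 44
f 48 44 28
f 47 44 48
f 30 53 49
f 53 29 45
f 49 45 22
f 53 45 49
f 64 63 67
f 64 67 65
f 65 67 68
f 65 68 66
f 67 63 69
f 67 69 68
f 68 69 70
f 68 70 66
f 69 63 71
f 69 71 70
f 70 71 72
f 70 72 66
f 71 63 73
f 71 73 72
f 72 73 74
f 72 74 66
f 73 63 75
f 73 75 74
f 74 75 76
f 74 76 66
f 75 63 77
f 75 77 76
f 76 77 78
f 76 78 66
f 77 63 79
f 77 79 78
f 78 79 80
f 78 80 66
f 79 63 64
f 79 64 80
f 80 64 65
f 80 65 66
f 82 81 84
f 82 84 83
f 84 81 85
f 84 85 83
f 85 81 86
f 85 86 83
f 86 81 87
f 86 87 83
f 87 81 88
f 87 88 83
f 88 81 89
f 88 89 83
f 89 81 90
f 89 90 83
f 90 81 91
f 90 91 83
f 91 81 92
f 91 92 83
f 92 81 82
f 92 82 83



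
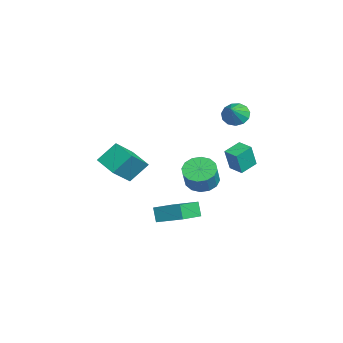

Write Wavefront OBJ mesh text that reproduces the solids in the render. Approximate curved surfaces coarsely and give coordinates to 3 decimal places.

v -2.698 3.261 2.099
v -2.221 3.959 1.944
v -1.682 2.779 3.061
v -2.515 4.074 2.312
v -2.867 3.93 2.612
v -3.165 3.574 2.75
v -3.316 3.119 2.68
v -3.27 2.708 2.426
v -3.043 2.473 2.069
v -2.706 2.489 1.721
v -2.367 2.749 1.493
v -2.133 3.172 1.457
v -2.078 3.623 1.626
v 3.623 -2.2 -2.819
v 3.132 -2.29 -1.941
v 2.249 -0.974 -3.461
v 1.758 -1.064 -2.583
v 4.522 -0.856 -2.177
v 4.031 -0.946 -1.299
v 3.148 0.37 -2.819
v 2.657 0.28 -1.941
v 2.144 -4.304 0.764
v 1.86 -3.24 1.826
v 3.315 -3.577 0.349
v 3.032 -2.513 1.411
v 3.268 -5.347 2.109
v 2.985 -4.283 3.171
v 4.44 -4.62 1.694
v 4.156 -3.556 2.756
v -2.899 1.359 -3.29
v -1.997 1.652 -3.74
v -1.259 1.374 -2.44
v -2.161 1.081 -1.99
v -2.202 2.108 -3.526
v -1.463 1.83 -2.226
v -2.594 2.363 -3.248
v -1.855 2.085 -1.949
v -3.067 2.349 -2.982
v -2.329 2.071 -1.683
v -3.496 2.07 -2.798
v -2.758 1.792 -1.499
v -3.765 1.6 -2.746
v -3.026 1.322 -1.447
v -3.801 1.066 -2.84
v -3.063 0.788 -1.54
v -3.597 0.61 -3.054
v -2.858 0.332 -1.754
v -3.205 0.355 -3.331
v -2.466 0.077 -2.032
v -2.731 0.369 -3.597
v -1.993 0.091 -2.298
v -2.302 0.648 -3.781
v -1.564 0.37 -2.482
v -2.034 1.118 -3.833
v -1.295 0.84 -2.534
v 2.57 2.041 0.567
v 2.831 1.685 2.032
v 1.958 2.968 0.901
v 2.219 2.613 2.366
v 3.361 2.567 0.554
v 3.622 2.212 2.019
v 2.749 3.495 0.888
v 3.01 3.139 2.353
f 2 1 4
f 2 4 3
f 4 1 5
f 4 5 3
f 5 1 6
f 5 6 3
f 6 1 7
f 6 7 3
f 7 1 8
f 7 8 3
f 8 1 9
f 8 9 3
f 9 1 10
f 9 10 3
f 10 1 11
f 10 11 3
f 11 1 12
f 11 12 3
f 12 1 13
f 12 13 3
f 13 1 2
f 13 2 3
f 15 17 14
f 18 15 14
f 14 17 16
f 16 18 14
f 15 21 17
f 19 15 18
f 19 21 15
f 17 21 16
f 20 18 16
f 16 21 20
f 20 19 18
f 21 19 20
f 23 25 22
f 26 23 22
f 22 25 24
f 24 26 22
f 23 29 25
f 27 23 26
f 27 29 23
f 25 29 24
f 28 26 24
f 24 29 28
f 28 27 26
f 29 27 28
f 31 30 34
f 31 34 32
f 32 34 35
f 32 35 33
f 34 30 36
f 34 36 35
f 35 36 37
f 35 37 33
f 36 30 38
f 36 38 37
f 37 38 39
f 37 39 33
f 38 30 40
f 38 40 39
f 39 40 41
f 39 41 33
f 40 30 42
f 40 42 41
f 41 42 43
f 41 43 33
f 42 30 44
f 42 44 43
f 43 44 45
f 43 45 33
f 44 30 46
f 44 46 45
f 45 46 47
f 45 47 33
f 46 30 48
f 46 48 47
f 47 48 49
f 47 49 33
f 48 30 50
f 48 50 49
f 49 50 51
f 49 51 33
f 50 30 52
f 50 52 51
f 51 52 53
f 51 53 33
f 52 30 54
f 52 54 53
f 53 54 55
f 53 55 33
f 54 30 31
f 54 31 55
f 55 31 32
f 55 32 33
f 57 59 56
f 60 57 56
f 56 59 58
f 58 60 56
f 57 63 59
f 61 57 60
f 61 63 57
f 59 63 58
f 62 60 58
f 58 63 62
f 62 61 60
f 63 61 62



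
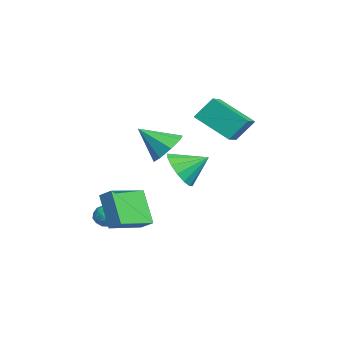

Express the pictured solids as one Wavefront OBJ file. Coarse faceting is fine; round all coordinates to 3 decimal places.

v -0.48 -2.175 -0.24
v -0.01 -1.668 0.201
v -1.629 -0.718 -0.691
v -1.159 -0.211 -0.25
v 0.599 -1.809 -1.81
v 1.069 -1.302 -1.369
v -0.55 -0.352 -2.261
v -0.08 0.155 -1.82
v -2.591 -1.539 -2.017
v -2.045 -1.365 -1.685
v -2.035 -2.295 -2.535
v -1.489 -2.121 -2.203
v -1.99 -2.417 -1.886
v -2.334 -1.949 -1.566
v -1.746 -1.711 -2.654
v -2.09 -1.243 -2.334
v -1.523 -1.471 -2.078
v -1.674 -1.908 -1.603
v -2.406 -1.752 -2.617
v -2.557 -2.189 -2.142
v -2.367 -1.386 -1.806
v -1.713 -2.274 -2.414
v -2.008 -2.448 -2.228
v -1.687 -2.346 -2.033
v -2.536 -1.729 -1.736
v -2.216 -1.627 -1.54
v -2.183 -2.245 -1.658
v -1.864 -2.033 -2.68
v -1.544 -1.931 -2.484
v -2.393 -1.314 -2.187
v -2.072 -1.212 -1.992
v -1.897 -1.415 -2.562
v -1.739 -1.346 -1.841
v -1.412 -1.79 -2.146
v -1.564 -1.549 -2.411
v -1.766 -1.274 -2.223
v -1.828 -1.602 -1.562
v -1.501 -2.047 -1.867
v -1.795 -2.22 -1.68
v -1.997 -1.946 -1.492
v -1.521 -1.665 -1.794
v -2.579 -1.613 -2.353
v -2.252 -2.058 -2.658
v -2.083 -1.714 -2.728
v -2.285 -1.44 -2.54
v -2.668 -1.87 -2.074
v -2.341 -2.314 -2.379
v -2.314 -2.386 -1.997
v -2.516 -2.111 -1.809
v -2.559 -1.995 -2.426
v -3.614 4.132 1.901
v -4.533 2.639 3.02
v -3.699 4.991 2.978
v -4.618 3.498 4.097
v -2.262 3.662 2.383
v -3.181 2.169 3.502
v -2.347 4.521 3.46
v -3.266 3.028 4.579
v -2.928 1 1.649
v -2.464 1.518 2.368
v -3.232 -0.34 2.811
v -3.214 1.664 2.339
v -3.797 1.421 1.907
v -3.871 0.932 1.323
v -3.392 0.482 0.93
v -2.641 0.336 0.958
v -2.058 0.579 1.391
v -1.985 1.068 1.975
v -1.578 1.428 0.811
v -0.516 1.227 0.953
v -1.442 2.692 1.589
v -0.546 1.524 0.474
v -0.852 1.796 0.086
v -1.353 1.969 -0.108
v -1.914 1.997 -0.055
v -2.385 1.872 0.229
v -2.64 1.629 0.67
v -2.61 1.332 1.149
v -2.303 1.06 1.537
v -1.803 0.887 1.731
v -1.241 0.859 1.678
v -0.771 0.983 1.393
f 2 4 1
f 5 2 1
f 1 4 3
f 3 5 1
f 2 8 4
f 6 2 5
f 6 8 2
f 4 8 3
f 7 5 3
f 3 8 7
f 7 6 5
f 8 6 7
f 9 46 25
f 46 20 49
f 25 49 14
f 46 49 25
f 9 25 21
f 25 14 26
f 21 26 10
f 25 26 21
f 9 21 30
f 21 10 31
f 30 31 16
f 21 31 30
f 9 30 42
f 30 16 45
f 42 45 19
f 30 45 42
f 9 42 46
f 42 19 50
f 46 50 20
f 42 50 46
f 10 26 37
f 26 14 40
f 37 40 18
f 26 40 37
f 14 49 27
f 49 20 48
f 27 48 13
f 49 48 27
f 20 50 47
f 50 19 43
f 47 43 11
f 50 43 47
f 19 45 44
f 45 16 32
f 44 32 15
f 45 32 44
f 16 31 36
f 31 10 33
f 36 33 17
f 31 33 36
f 12 38 24
f 38 18 39
f 24 39 13
f 38 39 24
f 12 24 22
f 24 13 23
f 22 23 11
f 24 23 22
f 12 22 29
f 22 11 28
f 29 28 15
f 22 28 29
f 12 29 34
f 29 15 35
f 34 35 17
f 29 35 34
f 12 34 38
f 34 17 41
f 38 41 18
f 34 41 38
f 13 39 27
f 39 18 40
f 27 40 14
f 39 40 27
f 11 23 47
f 23 13 48
f 47 48 20
f 23 48 47
f 15 28 44
f 28 11 43
f 44 43 19
f 28 43 44
f 17 35 36
f 35 15 32
f 36 32 16
f 35 32 36
f 18 41 37
f 41 17 33
f 37 33 10
f 41 33 37
f 52 54 51
f 55 52 51
f 51 54 53
f 53 55 51
f 52 58 54
f 56 52 55
f 56 58 52
f 54 58 53
f 57 55 53
f 53 58 57
f 57 56 55
f 58 56 57
f 60 59 62
f 60 62 61
f 62 59 63
f 62 63 61
f 63 59 64
f 63 64 61
f 64 59 65
f 64 65 61
f 65 59 66
f 65 66 61
f 66 59 67
f 66 67 61
f 67 59 68
f 67 68 61
f 68 59 60
f 68 60 61
f 70 69 72
f 70 72 71
f 72 69 73
f 72 73 71
f 73 69 74
f 73 74 71
f 74 69 75
f 74 75 71
f 75 69 76
f 75 76 71
f 76 69 77
f 76 77 71
f 77 69 78
f 77 78 71
f 78 69 79
f 78 79 71
f 79 69 80
f 79 80 71
f 80 69 81
f 80 81 71
f 81 69 82
f 81 82 71
f 82 69 70
f 82 70 71



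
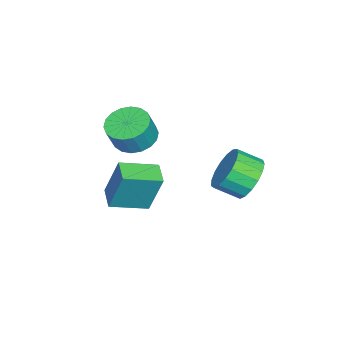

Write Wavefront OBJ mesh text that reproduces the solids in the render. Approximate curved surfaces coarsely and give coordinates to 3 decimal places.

v 0.481 -1.195 1.945
v 1.03 -1.817 1.597
v 1.488 -1.988 2.627
v 0.939 -1.365 2.975
v 1.242 -1.479 1.559
v 1.701 -1.65 2.588
v 1.303 -1.085 1.597
v 1.762 -1.256 2.626
v 1.202 -0.713 1.704
v 1.66 -0.884 2.733
v 0.957 -0.436 1.859
v 1.416 -0.607 2.888
v 0.619 -0.309 2.031
v 1.077 -0.48 3.06
v 0.253 -0.358 2.186
v 0.711 -0.529 3.215
v -0.068 -0.572 2.293
v 0.39 -0.743 3.323
v -0.281 -0.91 2.332
v 0.178 -1.081 3.361
v -0.342 -1.304 2.294
v 0.117 -1.475 3.323
v -0.24 -1.676 2.187
v 0.218 -1.847 3.216
v 0.004 -1.953 2.032
v 0.463 -2.124 3.061
v 0.343 -2.08 1.86
v 0.801 -2.251 2.889
v 0.709 -2.031 1.705
v 1.167 -2.202 2.734
v 2.32 -0.254 0.295
v 2.426 0.341 2.033
v 3.153 0.18 0.096
v 3.259 0.774 1.834
v 3.081 -1.534 0.686
v 3.187 -0.94 2.424
v 3.914 -1.101 0.487
v 4.02 -0.506 2.225
v 0.734 3.343 0.689
v 1.657 3.636 0.834
v 1.87 2.691 1.395
v 0.946 2.397 1.251
v 1.426 3.805 1.205
v 1.639 2.86 1.767
v 1.037 3.868 1.459
v 1.249 2.923 2.02
v 0.578 3.811 1.536
v 0.79 2.865 2.098
v 0.154 3.646 1.419
v 0.367 2.701 1.981
v -0.136 3.412 1.135
v 0.076 2.466 1.697
v -0.228 3.162 0.749
v -0.015 2.216 1.31
v -0.099 2.953 0.349
v 0.114 2.008 0.911
v 0.221 2.834 0.027
v 0.434 1.888 0.589
v 0.658 2.831 -0.143
v 0.871 1.886 0.418
v 1.112 2.945 -0.123
v 1.325 2 0.439
v 1.48 3.151 0.084
v 1.693 2.206 0.645
v 1.677 3.4 0.429
v 1.889 2.455 0.991
f 2 1 5
f 2 5 3
f 3 5 6
f 3 6 4
f 5 1 7
f 5 7 6
f 6 7 8
f 6 8 4
f 7 1 9
f 7 9 8
f 8 9 10
f 8 10 4
f 9 1 11
f 9 11 10
f 10 11 12
f 10 12 4
f 11 1 13
f 11 13 12
f 12 13 14
f 12 14 4
f 13 1 15
f 13 15 14
f 14 15 16
f 14 16 4
f 15 1 17
f 15 17 16
f 16 17 18
f 16 18 4
f 17 1 19
f 17 19 18
f 18 19 20
f 18 20 4
f 19 1 21
f 19 21 20
f 20 21 22
f 20 22 4
f 21 1 23
f 21 23 22
f 22 23 24
f 22 24 4
f 23 1 25
f 23 25 24
f 24 25 26
f 24 26 4
f 25 1 27
f 25 27 26
f 26 27 28
f 26 28 4
f 27 1 29
f 27 29 28
f 28 29 30
f 28 30 4
f 29 1 2
f 29 2 30
f 30 2 3
f 30 3 4
f 32 34 31
f 35 32 31
f 31 34 33
f 33 35 31
f 32 38 34
f 36 32 35
f 36 38 32
f 34 38 33
f 37 35 33
f 33 38 37
f 37 36 35
f 38 36 37
f 40 39 43
f 40 43 41
f 41 43 44
f 41 44 42
f 43 39 45
f 43 45 44
f 44 45 46
f 44 46 42
f 45 39 47
f 45 47 46
f 46 47 48
f 46 48 42
f 47 39 49
f 47 49 48
f 48 49 50
f 48 50 42
f 49 39 51
f 49 51 50
f 50 51 52
f 50 52 42
f 51 39 53
f 51 53 52
f 52 53 54
f 52 54 42
f 53 39 55
f 53 55 54
f 54 55 56
f 54 56 42
f 55 39 57
f 55 57 56
f 56 57 58
f 56 58 42
f 57 39 59
f 57 59 58
f 58 59 60
f 58 60 42
f 59 39 61
f 59 61 60
f 60 61 62
f 60 62 42
f 61 39 63
f 61 63 62
f 62 63 64
f 62 64 42
f 63 39 65
f 63 65 64
f 64 65 66
f 64 66 42
f 65 39 40
f 65 40 66
f 66 40 41
f 66 41 42



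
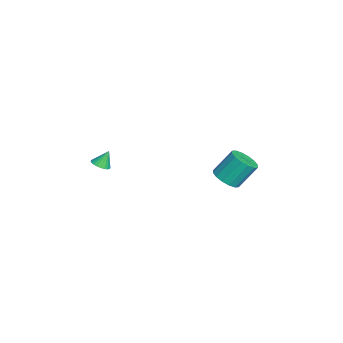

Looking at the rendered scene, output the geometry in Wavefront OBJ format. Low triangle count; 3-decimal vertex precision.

v 0.758 -3.992 1.468
v 1.322 -3.759 1.477
v 0.542 -3.508 2.432
v 1.202 -3.587 1.364
v 1.015 -3.477 1.267
v 0.789 -3.445 1.2
v 0.558 -3.497 1.174
v 0.357 -3.624 1.193
v 0.218 -3.807 1.254
v 0.161 -4.018 1.347
v 0.195 -4.226 1.459
v 0.314 -4.398 1.572
v 0.502 -4.508 1.67
v 0.728 -4.539 1.736
v 0.959 -4.488 1.762
v 1.159 -4.36 1.743
v 1.298 -4.177 1.683
v 1.356 -3.966 1.589
v -2.582 3.226 -2.115
v -1.791 3.721 -2.343
v -2.048 4.828 -0.833
v -2.838 4.334 -0.605
v -2.161 3.955 -2.578
v -2.418 5.062 -1.068
v -2.644 3.994 -2.688
v -2.901 5.101 -1.178
v -3.11 3.827 -2.645
v -3.367 4.934 -1.135
v -3.435 3.499 -2.46
v -3.692 4.607 -0.95
v -3.531 3.098 -2.183
v -3.787 4.206 -0.673
v -3.372 2.732 -1.887
v -3.629 3.839 -0.377
v -3.002 2.498 -1.652
v -3.259 3.605 -0.142
v -2.519 2.459 -1.542
v -2.776 3.566 -0.032
v -2.053 2.626 -1.585
v -2.31 3.733 -0.075
v -1.728 2.953 -1.77
v -1.985 4.061 -0.26
v -1.633 3.354 -2.047
v -1.889 4.462 -0.537
f 2 1 4
f 2 4 3
f 4 1 5
f 4 5 3
f 5 1 6
f 5 6 3
f 6 1 7
f 6 7 3
f 7 1 8
f 7 8 3
f 8 1 9
f 8 9 3
f 9 1 10
f 9 10 3
f 10 1 11
f 10 11 3
f 11 1 12
f 11 12 3
f 12 1 13
f 12 13 3
f 13 1 14
f 13 14 3
f 14 1 15
f 14 15 3
f 15 1 16
f 15 16 3
f 16 1 17
f 16 17 3
f 17 1 18
f 17 18 3
f 18 1 2
f 18 2 3
f 20 19 23
f 20 23 21
f 21 23 24
f 21 24 22
f 23 19 25
f 23 25 24
f 24 25 26
f 24 26 22
f 25 19 27
f 25 27 26
f 26 27 28
f 26 28 22
f 27 19 29
f 27 29 28
f 28 29 30
f 28 30 22
f 29 19 31
f 29 31 30
f 30 31 32
f 30 32 22
f 31 19 33
f 31 33 32
f 32 33 34
f 32 34 22
f 33 19 35
f 33 35 34
f 34 35 36
f 34 36 22
f 35 19 37
f 35 37 36
f 36 37 38
f 36 38 22
f 37 19 39
f 37 39 38
f 38 39 40
f 38 40 22
f 39 19 41
f 39 41 40
f 40 41 42
f 40 42 22
f 41 19 43
f 41 43 42
f 42 43 44
f 42 44 22
f 43 19 20
f 43 20 44
f 44 20 21
f 44 21 22



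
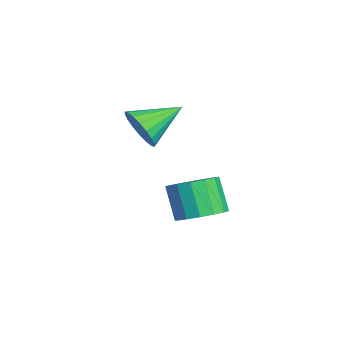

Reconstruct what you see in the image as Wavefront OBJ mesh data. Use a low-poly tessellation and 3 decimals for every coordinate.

v -0.604 -3.579 3.313
v -0.203 -3.153 2.683
v -1.096 -2.121 3.987
v -0.554 -3.205 2.54
v -0.915 -3.332 2.551
v -1.214 -3.507 2.712
v -1.393 -3.697 2.992
v -1.415 -3.864 3.336
v -1.277 -3.974 3.675
v -1.005 -4.006 3.943
v -0.654 -3.953 4.086
v -0.293 -3.826 4.076
v 0.007 -3.651 3.915
v 0.185 -3.461 3.634
v 0.207 -3.295 3.29
v 0.069 -3.185 2.951
v 3.126 -2.118 1.364
v 3.564 -1.489 1.73
v 2.892 -1.692 2.883
v 2.454 -2.322 2.516
v 3.209 -1.295 1.557
v 2.537 -1.498 2.71
v 2.832 -1.322 1.332
v 2.159 -1.525 2.485
v 2.534 -1.562 1.116
v 1.861 -1.765 2.269
v 2.394 -1.951 0.966
v 1.721 -2.154 2.118
v 2.451 -2.385 0.922
v 1.778 -2.589 2.075
v 2.688 -2.748 0.997
v 2.016 -2.951 2.15
v 3.043 -2.942 1.17
v 2.371 -3.145 2.323
v 3.421 -2.915 1.395
v 2.748 -3.118 2.548
v 3.719 -2.675 1.611
v 3.046 -2.878 2.764
v 3.859 -2.286 1.762
v 3.186 -2.489 2.914
v 3.802 -1.851 1.805
v 3.129 -2.055 2.958
f 2 1 4
f 2 4 3
f 4 1 5
f 4 5 3
f 5 1 6
f 5 6 3
f 6 1 7
f 6 7 3
f 7 1 8
f 7 8 3
f 8 1 9
f 8 9 3
f 9 1 10
f 9 10 3
f 10 1 11
f 10 11 3
f 11 1 12
f 11 12 3
f 12 1 13
f 12 13 3
f 13 1 14
f 13 14 3
f 14 1 15
f 14 15 3
f 15 1 16
f 15 16 3
f 16 1 2
f 16 2 3
f 18 17 21
f 18 21 19
f 19 21 22
f 19 22 20
f 21 17 23
f 21 23 22
f 22 23 24
f 22 24 20
f 23 17 25
f 23 25 24
f 24 25 26
f 24 26 20
f 25 17 27
f 25 27 26
f 26 27 28
f 26 28 20
f 27 17 29
f 27 29 28
f 28 29 30
f 28 30 20
f 29 17 31
f 29 31 30
f 30 31 32
f 30 32 20
f 31 17 33
f 31 33 32
f 32 33 34
f 32 34 20
f 33 17 35
f 33 35 34
f 34 35 36
f 34 36 20
f 35 17 37
f 35 37 36
f 36 37 38
f 36 38 20
f 37 17 39
f 37 39 38
f 38 39 40
f 38 40 20
f 39 17 41
f 39 41 40
f 40 41 42
f 40 42 20
f 41 17 18
f 41 18 42
f 42 18 19
f 42 19 20



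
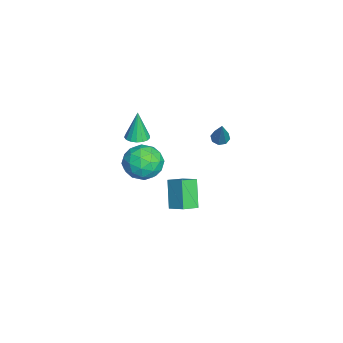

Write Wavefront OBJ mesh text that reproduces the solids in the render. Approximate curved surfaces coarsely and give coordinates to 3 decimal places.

v 3.448 -1.867 2.482
v 4.249 -2.533 2.984
v 2.651 -3.387 1.736
v 3.452 -4.053 2.238
v 2.659 -3.515 2.886
v 3.152 -2.575 3.346
v 3.748 -3.345 1.374
v 4.241 -2.405 1.834
v 4.435 -3.447 2.299
v 3.761 -3.552 3.233
v 3.139 -2.368 1.487
v 2.465 -2.473 2.421
v 3.919 -2.067 2.798
v 2.981 -3.853 1.922
v 2.515 -3.537 2.302
v 2.986 -3.929 2.597
v 3.274 -2.091 3.011
v 3.745 -2.483 3.306
v 2.81 -3.06 3.249
v 3.155 -3.437 1.414
v 3.626 -3.829 1.709
v 3.914 -1.991 2.123
v 4.385 -2.383 2.418
v 4.09 -2.86 1.471
v 4.499 -2.995 2.691
v 4.03 -3.889 2.253
v 4.204 -3.472 1.744
v 4.494 -2.92 2.015
v 4.103 -3.057 3.24
v 3.634 -3.95 2.802
v 3.168 -3.634 3.182
v 3.458 -3.082 3.453
v 4.212 -3.594 2.837
v 3.266 -1.97 1.918
v 2.797 -2.863 1.48
v 3.442 -2.838 1.267
v 3.732 -2.286 1.538
v 2.87 -2.031 2.467
v 2.401 -2.925 2.029
v 2.406 -3 2.705
v 2.696 -2.448 2.976
v 2.688 -2.326 1.883
v -1.667 -3.545 0.387
v -1.276 -2.966 0.426
v -1.893 -3.515 2.213
v -1.588 -2.85 0.385
v -1.918 -2.893 0.345
v -2.19 -3.086 0.315
v -2.343 -3.384 0.301
v -2.341 -3.719 0.307
v -2.185 -4.014 0.331
v -1.91 -4.202 0.368
v -1.579 -4.239 0.41
v -1.269 -4.118 0.446
v -1.05 -3.865 0.469
v -0.973 -3.54 0.473
v -1.054 -3.215 0.457
v -3.964 0.913 -1.303
v -3.591 1.234 -1.548
v -2.856 1.007 0.503
v -3.901 1.455 -1.37
v -4.248 1.359 -1.152
v -4.429 1.002 -1.022
v -4.337 0.592 -1.057
v -4.027 0.371 -1.236
v -3.68 0.467 -1.454
v -3.499 0.824 -1.583
v -0.293 -1.791 -4.481
v -1.372 -1.906 -2.946
v -0.918 -0.995 -4.86
v -1.997 -1.111 -3.325
v 0.397 -0.989 -3.935
v -0.682 -1.105 -2.4
v -0.228 -0.194 -4.314
v -1.307 -0.309 -2.779
f 1 38 17
f 38 12 41
f 17 41 6
f 38 41 17
f 1 17 13
f 17 6 18
f 13 18 2
f 17 18 13
f 1 13 22
f 13 2 23
f 22 23 8
f 13 23 22
f 1 22 34
f 22 8 37
f 34 37 11
f 22 37 34
f 1 34 38
f 34 11 42
f 38 42 12
f 34 42 38
f 2 18 29
f 18 6 32
f 29 32 10
f 18 32 29
f 6 41 19
f 41 12 40
f 19 40 5
f 41 40 19
f 12 42 39
f 42 11 35
f 39 35 3
f 42 35 39
f 11 37 36
f 37 8 24
f 36 24 7
f 37 24 36
f 8 23 28
f 23 2 25
f 28 25 9
f 23 25 28
f 4 30 16
f 30 10 31
f 16 31 5
f 30 31 16
f 4 16 14
f 16 5 15
f 14 15 3
f 16 15 14
f 4 14 21
f 14 3 20
f 21 20 7
f 14 20 21
f 4 21 26
f 21 7 27
f 26 27 9
f 21 27 26
f 4 26 30
f 26 9 33
f 30 33 10
f 26 33 30
f 5 31 19
f 31 10 32
f 19 32 6
f 31 32 19
f 3 15 39
f 15 5 40
f 39 40 12
f 15 40 39
f 7 20 36
f 20 3 35
f 36 35 11
f 20 35 36
f 9 27 28
f 27 7 24
f 28 24 8
f 27 24 28
f 10 33 29
f 33 9 25
f 29 25 2
f 33 25 29
f 44 43 46
f 44 46 45
f 46 43 47
f 46 47 45
f 47 43 48
f 47 48 45
f 48 43 49
f 48 49 45
f 49 43 50
f 49 50 45
f 50 43 51
f 50 51 45
f 51 43 52
f 51 52 45
f 52 43 53
f 52 53 45
f 53 43 54
f 53 54 45
f 54 43 55
f 54 55 45
f 55 43 56
f 55 56 45
f 56 43 57
f 56 57 45
f 57 43 44
f 57 44 45
f 59 58 61
f 59 61 60
f 61 58 62
f 61 62 60
f 62 58 63
f 62 63 60
f 63 58 64
f 63 64 60
f 64 58 65
f 64 65 60
f 65 58 66
f 65 66 60
f 66 58 67
f 66 67 60
f 67 58 59
f 67 59 60
f 69 71 68
f 72 69 68
f 68 71 70
f 70 72 68
f 69 75 71
f 73 69 72
f 73 75 69
f 71 75 70
f 74 72 70
f 70 75 74
f 74 73 72
f 75 73 74



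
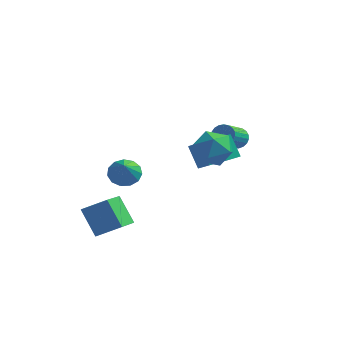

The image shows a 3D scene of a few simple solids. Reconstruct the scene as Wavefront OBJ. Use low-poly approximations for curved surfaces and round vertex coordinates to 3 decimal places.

v -2.057 0.37 -1.314
v -1.485 0.899 -1.058
v -1.703 -0.53 -0.246
v -1.875 1.01 -0.835
v -2.322 0.918 -0.765
v -2.685 0.651 -0.869
v -2.849 0.296 -1.114
v -2.761 -0.037 -1.423
v -2.449 -0.24 -1.697
v -2.013 -0.25 -1.85
v -1.591 -0.063 -1.832
v -1.317 0.261 -1.65
v -1.277 0.62 -1.361
v -3 -1.117 -2.893
v -2.909 -2.773 -2.168
v -1.856 -0.756 -2.211
v -1.765 -2.412 -1.486
v -2.075 -1.628 -4.174
v -1.984 -3.284 -3.449
v -0.931 -1.267 -3.492
v -0.84 -2.923 -2.767
v 1.986 -1.046 2.183
v 2.726 -0.912 1.448
v 3.114 -1.848 3.172
v 3.854 -1.714 2.437
v 3.486 -0.885 2.97
v 2.789 -0.39 2.358
v 3.051 -2.37 2.262
v 2.354 -1.875 1.65
v 3.384 -1.731 1.497
v 3.653 -0.813 1.934
v 2.187 -1.947 2.686
v 2.456 -1.029 3.123
v 2.162 4.084 -0.081
v 2.782 4.006 0.005
v 2.517 2.778 0.806
v 1.898 2.856 0.721
v 2.717 4.155 0.211
v 2.452 2.927 1.012
v 2.556 4.291 0.366
v 2.291 3.063 1.167
v 2.327 4.391 0.444
v 2.062 3.163 1.246
v 2.069 4.438 0.432
v 1.804 3.211 1.233
v 1.828 4.424 0.331
v 1.563 3.197 1.132
v 1.645 4.352 0.158
v 1.38 3.124 0.96
v 1.551 4.232 -0.055
v 1.286 3.005 0.746
v 1.563 4.088 -0.273
v 1.298 2.86 0.528
v 1.678 3.942 -0.458
v 1.413 2.714 0.343
v 1.877 3.821 -0.577
v 1.613 2.593 0.224
v 2.126 3.746 -0.611
v 1.861 2.518 0.19
v 2.381 3.729 -0.553
v 2.116 2.501 0.249
v 2.598 3.773 -0.413
v 2.333 2.545 0.388
v 2.74 3.871 -0.216
v 2.475 2.643 0.585
v 2.656 -1.069 1.01
v 2.006 -0.618 2.079
v 1.892 -0.465 0.291
v 1.243 -0.014 1.361
v 3.657 0.254 1.059
v 3.008 0.705 2.129
v 2.894 0.858 0.341
v 2.244 1.309 1.41
f 2 1 4
f 2 4 3
f 4 1 5
f 4 5 3
f 5 1 6
f 5 6 3
f 6 1 7
f 6 7 3
f 7 1 8
f 7 8 3
f 8 1 9
f 8 9 3
f 9 1 10
f 9 10 3
f 10 1 11
f 10 11 3
f 11 1 12
f 11 12 3
f 12 1 13
f 12 13 3
f 13 1 2
f 13 2 3
f 15 17 14
f 18 15 14
f 14 17 16
f 16 18 14
f 15 21 17
f 19 15 18
f 19 21 15
f 17 21 16
f 20 18 16
f 16 21 20
f 20 19 18
f 21 19 20
f 22 33 27
f 22 27 23
f 22 23 29
f 22 29 32
f 22 32 33
f 23 27 31
f 27 33 26
f 33 32 24
f 32 29 28
f 29 23 30
f 25 31 26
f 25 26 24
f 25 24 28
f 25 28 30
f 25 30 31
f 26 31 27
f 24 26 33
f 28 24 32
f 30 28 29
f 31 30 23
f 35 34 38
f 35 38 36
f 36 38 39
f 36 39 37
f 38 34 40
f 38 40 39
f 39 40 41
f 39 41 37
f 40 34 42
f 40 42 41
f 41 42 43
f 41 43 37
f 42 34 44
f 42 44 43
f 43 44 45
f 43 45 37
f 44 34 46
f 44 46 45
f 45 46 47
f 45 47 37
f 46 34 48
f 46 48 47
f 47 48 49
f 47 49 37
f 48 34 50
f 48 50 49
f 49 50 51
f 49 51 37
f 50 34 52
f 50 52 51
f 51 52 53
f 51 53 37
f 52 34 54
f 52 54 53
f 53 54 55
f 53 55 37
f 54 34 56
f 54 56 55
f 55 56 57
f 55 57 37
f 56 34 58
f 56 58 57
f 57 58 59
f 57 59 37
f 58 34 60
f 58 60 59
f 59 60 61
f 59 61 37
f 60 34 62
f 60 62 61
f 61 62 63
f 61 63 37
f 62 34 64
f 62 64 63
f 63 64 65
f 63 65 37
f 64 34 35
f 64 35 65
f 65 35 36
f 65 36 37
f 67 69 66
f 70 67 66
f 66 69 68
f 68 70 66
f 67 73 69
f 71 67 70
f 71 73 67
f 69 73 68
f 72 70 68
f 68 73 72
f 72 71 70
f 73 71 72



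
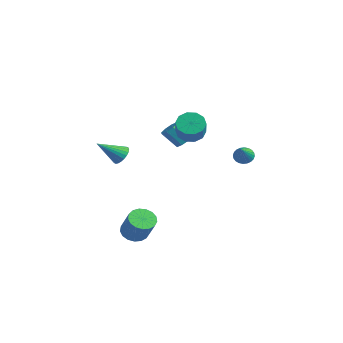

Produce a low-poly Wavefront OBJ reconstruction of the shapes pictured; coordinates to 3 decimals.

v 0.05 -2.973 -4.614
v 0.665 -2.522 -5.055
v 1.845 -2.657 -3.546
v 1.23 -3.107 -3.106
v 0.445 -2.224 -4.856
v 1.624 -2.359 -3.347
v 0.134 -2.097 -4.601
v 1.313 -2.232 -3.093
v -0.196 -2.17 -4.35
v 0.983 -2.305 -2.841
v -0.47 -2.428 -4.159
v 0.71 -2.562 -2.65
v -0.624 -2.81 -4.073
v 0.556 -2.945 -2.564
v -0.624 -3.229 -4.11
v 0.556 -3.364 -2.601
v -0.469 -3.59 -4.263
v 0.71 -3.725 -2.755
v -0.196 -3.809 -4.497
v 0.984 -3.944 -2.988
v 0.134 -3.837 -4.757
v 1.314 -3.972 -3.248
v 0.445 -3.666 -4.985
v 1.624 -3.801 -3.476
v 0.665 -3.337 -5.128
v 1.845 -3.472 -3.619
v 0.745 -2.924 -5.153
v 1.924 -3.059 -3.644
v -1.151 1.259 1.49
v -0.682 0.798 1.432
v -1.26 0.08 2.472
v -1.729 0.541 2.53
v -0.554 1.164 1.756
v -1.132 0.446 2.796
v -0.776 1.586 1.924
v -1.354 0.867 2.964
v -1.217 1.816 1.838
v -1.795 1.098 2.878
v -1.62 1.72 1.548
v -2.198 1.002 2.588
v -1.748 1.354 1.224
v -2.326 0.636 2.264
v -1.526 0.933 1.056
v -2.104 0.214 2.096
v -1.085 0.702 1.142
v -1.663 -0.016 2.182
v 1.462 3.798 0.637
v 1.892 3.757 0.151
v 2.598 2.822 1.723
v 1.966 3.971 0.265
v 1.964 4.158 0.436
v 1.885 4.291 0.637
v 1.742 4.348 0.838
v 1.556 4.322 1.009
v 1.356 4.216 1.123
v 1.172 4.046 1.163
v 1.032 3.838 1.122
v 0.958 3.624 1.008
v 0.96 3.437 0.837
v 1.039 3.304 0.636
v 1.182 3.247 0.435
v 1.368 3.273 0.264
v 1.568 3.379 0.15
v 1.752 3.549 0.111
v 0.712 0.525 3.084
v 1.401 0.916 2.657
v 2.457 0.246 3.749
v 1.768 -0.145 4.176
v 1.22 1.267 3.048
v 2.276 0.598 4.14
v 0.844 1.335 3.453
v 1.9 0.665 4.545
v 0.418 1.093 3.717
v 1.474 0.424 4.809
v 0.104 0.634 3.739
v 1.16 -0.035 4.831
v 0.023 0.134 3.511
v 1.079 -0.536 4.603
v 0.204 -0.218 3.12
v 1.26 -0.887 4.212
v 0.58 -0.285 2.715
v 1.636 -0.955 3.807
v 1.006 -0.044 2.451
v 2.062 -0.713 3.543
v 1.32 0.415 2.429
v 2.376 -0.254 3.521
v -2.648 -2.252 0.549
v -2.045 -2.612 0.317
v -3.072 -3.688 1.671
v -1.94 -2.467 0.543
v -1.943 -2.288 0.77
v -2.053 -2.105 0.963
v -2.254 -1.943 1.094
v -2.515 -1.829 1.141
v -2.796 -1.779 1.099
v -3.054 -1.802 0.973
v -3.251 -1.892 0.782
v -3.356 -2.038 0.556
v -3.354 -2.216 0.329
v -3.243 -2.4 0.135
v -3.043 -2.561 0.005
v -2.782 -2.676 -0.043
v -2.501 -2.725 -0
v -2.242 -2.703 0.126
f 2 1 5
f 2 5 3
f 3 5 6
f 3 6 4
f 5 1 7
f 5 7 6
f 6 7 8
f 6 8 4
f 7 1 9
f 7 9 8
f 8 9 10
f 8 10 4
f 9 1 11
f 9 11 10
f 10 11 12
f 10 12 4
f 11 1 13
f 11 13 12
f 12 13 14
f 12 14 4
f 13 1 15
f 13 15 14
f 14 15 16
f 14 16 4
f 15 1 17
f 15 17 16
f 16 17 18
f 16 18 4
f 17 1 19
f 17 19 18
f 18 19 20
f 18 20 4
f 19 1 21
f 19 21 20
f 20 21 22
f 20 22 4
f 21 1 23
f 21 23 22
f 22 23 24
f 22 24 4
f 23 1 25
f 23 25 24
f 24 25 26
f 24 26 4
f 25 1 27
f 25 27 26
f 26 27 28
f 26 28 4
f 27 1 2
f 27 2 28
f 28 2 3
f 28 3 4
f 30 29 33
f 30 33 31
f 31 33 34
f 31 34 32
f 33 29 35
f 33 35 34
f 34 35 36
f 34 36 32
f 35 29 37
f 35 37 36
f 36 37 38
f 36 38 32
f 37 29 39
f 37 39 38
f 38 39 40
f 38 40 32
f 39 29 41
f 39 41 40
f 40 41 42
f 40 42 32
f 41 29 43
f 41 43 42
f 42 43 44
f 42 44 32
f 43 29 45
f 43 45 44
f 44 45 46
f 44 46 32
f 45 29 30
f 45 30 46
f 46 30 31
f 46 31 32
f 48 47 50
f 48 50 49
f 50 47 51
f 50 51 49
f 51 47 52
f 51 52 49
f 52 47 53
f 52 53 49
f 53 47 54
f 53 54 49
f 54 47 55
f 54 55 49
f 55 47 56
f 55 56 49
f 56 47 57
f 56 57 49
f 57 47 58
f 57 58 49
f 58 47 59
f 58 59 49
f 59 47 60
f 59 60 49
f 60 47 61
f 60 61 49
f 61 47 62
f 61 62 49
f 62 47 63
f 62 63 49
f 63 47 64
f 63 64 49
f 64 47 48
f 64 48 49
f 66 65 69
f 66 69 67
f 67 69 70
f 67 70 68
f 69 65 71
f 69 71 70
f 70 71 72
f 70 72 68
f 71 65 73
f 71 73 72
f 72 73 74
f 72 74 68
f 73 65 75
f 73 75 74
f 74 75 76
f 74 76 68
f 75 65 77
f 75 77 76
f 76 77 78
f 76 78 68
f 77 65 79
f 77 79 78
f 78 79 80
f 78 80 68
f 79 65 81
f 79 81 80
f 80 81 82
f 80 82 68
f 81 65 83
f 81 83 82
f 82 83 84
f 82 84 68
f 83 65 85
f 83 85 84
f 84 85 86
f 84 86 68
f 85 65 66
f 85 66 86
f 86 66 67
f 86 67 68
f 88 87 90
f 88 90 89
f 90 87 91
f 90 91 89
f 91 87 92
f 91 92 89
f 92 87 93
f 92 93 89
f 93 87 94
f 93 94 89
f 94 87 95
f 94 95 89
f 95 87 96
f 95 96 89
f 96 87 97
f 96 97 89
f 97 87 98
f 97 98 89
f 98 87 99
f 98 99 89
f 99 87 100
f 99 100 89
f 100 87 101
f 100 101 89
f 101 87 102
f 101 102 89
f 102 87 103
f 102 103 89
f 103 87 104
f 103 104 89
f 104 87 88
f 104 88 89



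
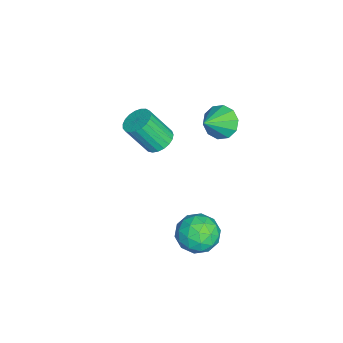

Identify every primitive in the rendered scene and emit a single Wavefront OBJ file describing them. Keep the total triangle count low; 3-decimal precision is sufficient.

v 2.645 -0.446 -0.803
v 3.128 0.141 -0.24
v 3.852 -0.541 -1.74
v 4.335 0.046 -1.177
v 4.126 -0.827 -0.88
v 3.38 -0.769 -0.301
v 3.6 0.369 -1.679
v 2.854 0.427 -1.1
v 3.718 0.645 -0.781
v 4.043 -0.094 -0.288
v 2.937 -0.306 -1.692
v 3.262 -1.045 -1.199
v 2.78 -0.144 -0.439
v 4.2 -0.256 -1.541
v 4.077 -0.769 -1.366
v 4.361 -0.424 -1.035
v 2.928 -0.679 -0.475
v 3.212 -0.334 -0.144
v 3.799 -0.903 -0.521
v 3.768 -0.066 -1.836
v 4.052 0.279 -1.505
v 2.619 0.024 -0.945
v 2.903 0.369 -0.614
v 3.181 0.503 -1.459
v 3.411 0.497 -0.427
v 4.121 0.442 -0.977
v 3.689 0.631 -1.272
v 3.25 0.666 -0.932
v 3.602 0.063 -0.137
v 4.312 0.007 -0.687
v 4.189 -0.507 -0.513
v 3.75 -0.472 -0.173
v 3.949 0.359 -0.455
v 2.668 -0.407 -1.293
v 3.378 -0.463 -1.843
v 3.23 0.072 -1.807
v 2.791 0.107 -1.467
v 2.859 -0.842 -1.003
v 3.569 -0.897 -1.553
v 3.73 -1.066 -1.048
v 3.291 -1.031 -0.708
v 3.031 -0.759 -1.525
v -1.631 0.136 1.053
v -1.115 0.077 0.419
v -0.649 -0.456 1.907
v -1.039 0.526 0.642
v -1.189 0.825 1.022
v -1.508 0.862 1.414
v -1.874 0.621 1.668
v -2.147 0.194 1.688
v -2.224 -0.254 1.465
v -2.074 -0.554 1.085
v -1.755 -0.59 0.692
v -1.389 -0.349 0.438
v 0.249 -2.104 1.461
v 0.87 -2.291 1.292
v 0.972 -3.162 2.63
v 0.351 -2.976 2.799
v 0.917 -2.059 1.439
v 1.019 -2.93 2.777
v 0.849 -1.835 1.59
v 0.951 -2.706 2.928
v 0.677 -1.658 1.719
v 0.779 -2.529 3.057
v 0.431 -1.558 1.803
v 0.533 -2.429 3.141
v 0.153 -1.552 1.828
v 0.256 -2.423 3.166
v -0.108 -1.642 1.789
v -0.005 -2.513 3.127
v -0.307 -1.812 1.694
v -0.205 -2.683 3.032
v -0.41 -2.032 1.558
v -0.308 -2.903 2.897
v -0.399 -2.265 1.406
v -0.297 -3.136 2.744
v -0.277 -2.47 1.263
v -0.174 -3.341 2.601
v -0.063 -2.612 1.154
v 0.04 -3.483 2.492
v 0.205 -2.666 1.099
v 0.307 -3.537 2.437
v 0.48 -2.623 1.105
v 0.582 -3.494 2.444
v 0.715 -2.491 1.174
v 0.818 -3.362 2.512
f 1 38 17
f 38 12 41
f 17 41 6
f 38 41 17
f 1 17 13
f 17 6 18
f 13 18 2
f 17 18 13
f 1 13 22
f 13 2 23
f 22 23 8
f 13 23 22
f 1 22 34
f 22 8 37
f 34 37 11
f 22 37 34
f 1 34 38
f 34 11 42
f 38 42 12
f 34 42 38
f 2 18 29
f 18 6 32
f 29 32 10
f 18 32 29
f 6 41 19
f 41 12 40
f 19 40 5
f 41 40 19
f 12 42 39
f 42 11 35
f 39 35 3
f 42 35 39
f 11 37 36
f 37 8 24
f 36 24 7
f 37 24 36
f 8 23 28
f 23 2 25
f 28 25 9
f 23 25 28
f 4 30 16
f 30 10 31
f 16 31 5
f 30 31 16
f 4 16 14
f 16 5 15
f 14 15 3
f 16 15 14
f 4 14 21
f 14 3 20
f 21 20 7
f 14 20 21
f 4 21 26
f 21 7 27
f 26 27 9
f 21 27 26
f 4 26 30
f 26 9 33
f 30 33 10
f 26 33 30
f 5 31 19
f 31 10 32
f 19 32 6
f 31 32 19
f 3 15 39
f 15 5 40
f 39 40 12
f 15 40 39
f 7 20 36
f 20 3 35
f 36 35 11
f 20 35 36
f 9 27 28
f 27 7 24
f 28 24 8
f 27 24 28
f 10 33 29
f 33 9 25
f 29 25 2
f 33 25 29
f 44 43 46
f 44 46 45
f 46 43 47
f 46 47 45
f 47 43 48
f 47 48 45
f 48 43 49
f 48 49 45
f 49 43 50
f 49 50 45
f 50 43 51
f 50 51 45
f 51 43 52
f 51 52 45
f 52 43 53
f 52 53 45
f 53 43 54
f 53 54 45
f 54 43 44
f 54 44 45
f 56 55 59
f 56 59 57
f 57 59 60
f 57 60 58
f 59 55 61
f 59 61 60
f 60 61 62
f 60 62 58
f 61 55 63
f 61 63 62
f 62 63 64
f 62 64 58
f 63 55 65
f 63 65 64
f 64 65 66
f 64 66 58
f 65 55 67
f 65 67 66
f 66 67 68
f 66 68 58
f 67 55 69
f 67 69 68
f 68 69 70
f 68 70 58
f 69 55 71
f 69 71 70
f 70 71 72
f 70 72 58
f 71 55 73
f 71 73 72
f 72 73 74
f 72 74 58
f 73 55 75
f 73 75 74
f 74 75 76
f 74 76 58
f 75 55 77
f 75 77 76
f 76 77 78
f 76 78 58
f 77 55 79
f 77 79 78
f 78 79 80
f 78 80 58
f 79 55 81
f 79 81 80
f 80 81 82
f 80 82 58
f 81 55 83
f 81 83 82
f 82 83 84
f 82 84 58
f 83 55 85
f 83 85 84
f 84 85 86
f 84 86 58
f 85 55 56
f 85 56 86
f 86 56 57
f 86 57 58

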